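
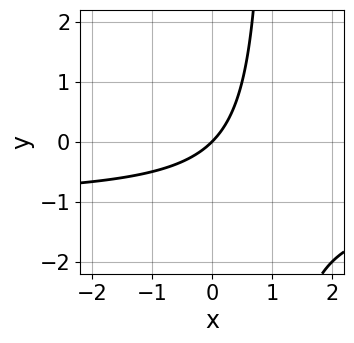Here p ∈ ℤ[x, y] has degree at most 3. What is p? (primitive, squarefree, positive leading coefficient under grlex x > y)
x*y + x - y

(a) The degree is 2 — no degree-1 curve has this shape.
(b) From the axis intercepts and sections: one x-axis crossing is at x = 0; it crosses the y-axis at the gridline y = 0.
(c) The integer polynomial consistent with all of this is the stated p.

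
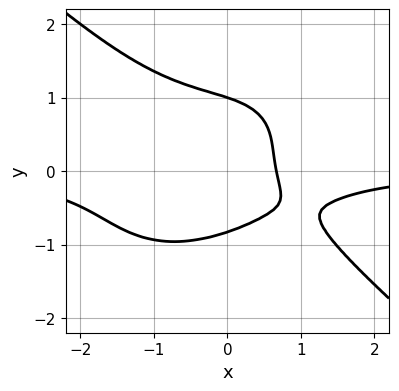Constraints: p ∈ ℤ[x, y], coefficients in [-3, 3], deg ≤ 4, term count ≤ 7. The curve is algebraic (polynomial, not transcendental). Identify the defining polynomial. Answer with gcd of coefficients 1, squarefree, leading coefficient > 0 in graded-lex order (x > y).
2*x^3*y + 3*y^4 - y^3 + 3*x - 2

Degree: a generic line meets the curve in up to 4 points, so deg p = 4.
Observable constraints: it meets the y-axis at y = 1 (among the integer gridlines).
These observations pin down the coefficients.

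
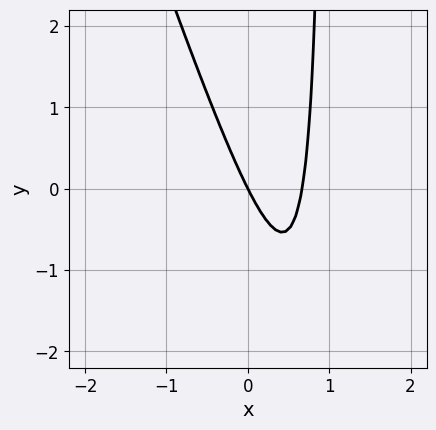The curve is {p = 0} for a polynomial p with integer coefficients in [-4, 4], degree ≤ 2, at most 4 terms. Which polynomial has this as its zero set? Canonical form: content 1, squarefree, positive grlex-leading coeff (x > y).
3*x^2 + x*y - 2*x - y

First, degree: a generic line meets the curve in up to 2 points, so deg p = 2.
Then, against the integer gridlines: one x-axis crossing is at x = 0; it meets the y-axis at y = 0 (among the integer gridlines).
Finally, the integer polynomial consistent with all of this is the stated p.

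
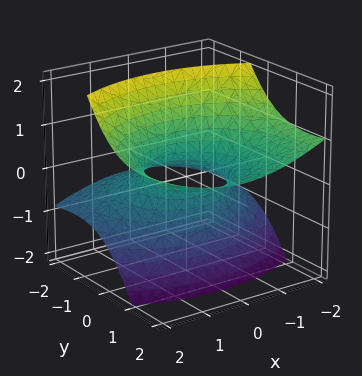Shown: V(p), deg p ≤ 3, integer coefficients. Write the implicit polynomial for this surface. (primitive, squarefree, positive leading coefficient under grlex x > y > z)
The degree is 2 — a generic line meets the surface in up to 2 points.
From the visible intercepts: the x-axis gridline crossings are at x ∈ {-1, 1}; it misses every integer gridline on the z-axis; the y-axis gridline crossings are at y ∈ {-1, 1}.
These observations pin down the coefficients.

x^2 + y^2 - 3*y*z - 2*z^2 - 1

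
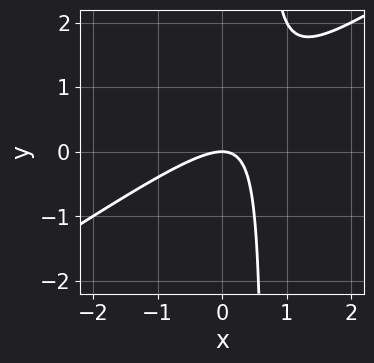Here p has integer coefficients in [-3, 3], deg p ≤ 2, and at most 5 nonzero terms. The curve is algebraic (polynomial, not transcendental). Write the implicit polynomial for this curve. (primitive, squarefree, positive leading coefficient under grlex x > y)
deg p = 2. The shape is more complex than any degree-1 curve.
From the axis intercepts and sections: one x-axis crossing is at x = 0; one y-axis crossing is at y = 0.
Fitting integer coefficients to these (and the overall shape) gives p.

2*x^2 - 3*x*y + 2*y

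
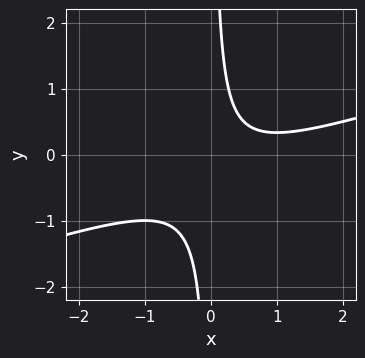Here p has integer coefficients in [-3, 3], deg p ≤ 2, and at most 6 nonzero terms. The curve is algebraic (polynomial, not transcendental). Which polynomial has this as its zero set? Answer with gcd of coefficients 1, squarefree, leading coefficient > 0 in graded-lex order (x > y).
x^2 - 3*x*y - x + 1

1. The degree is 2 — no degree-1 curve has this shape.
2. Reading off the gridlines: no x-intercept at any integer in the box; no y-intercept at any integer in the box.
3. Solving for integer coefficients yields p as stated.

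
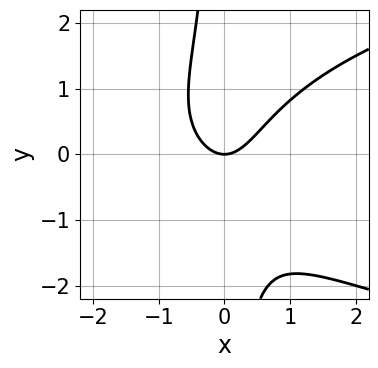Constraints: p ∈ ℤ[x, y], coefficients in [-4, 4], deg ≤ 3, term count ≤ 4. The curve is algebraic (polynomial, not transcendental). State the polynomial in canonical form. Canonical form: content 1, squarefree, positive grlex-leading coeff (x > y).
1. The degree is 3 — the shape is more complex than any degree-2 curve.
2. Checking where it meets the axes: it meets the y-axis at y = 0 (among the integer gridlines); it crosses the x-axis at the gridline x = 0.
3. Assembling these constraints gives the stated polynomial.

2*x*y^2 - 3*x^2 + 2*y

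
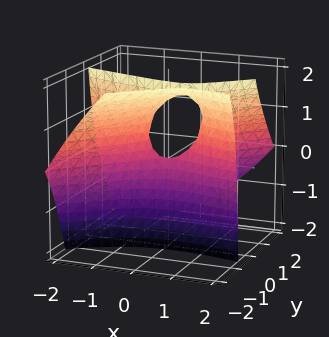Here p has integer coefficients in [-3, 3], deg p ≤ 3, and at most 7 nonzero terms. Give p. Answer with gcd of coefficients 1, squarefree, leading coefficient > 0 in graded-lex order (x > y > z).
x^2 + 2*x*y - 3*y^2 - 3*y*z - z

(a) The degree is 2 — no degree-1 surface has this shape.
(b) Observable constraints: one y-axis crossing is at y = 0; it crosses the z-axis at the gridline z = 0; it crosses the x-axis at the gridline x = 0.
(c) Assembling these constraints gives the stated polynomial.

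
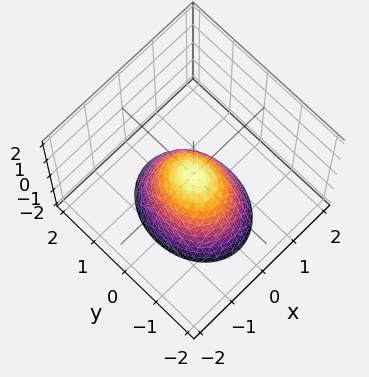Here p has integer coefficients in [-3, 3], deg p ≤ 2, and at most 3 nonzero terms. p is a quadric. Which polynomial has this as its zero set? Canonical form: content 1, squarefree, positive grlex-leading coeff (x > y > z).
3*x^2 + 2*y^2 + 2*z

deg p = 2. A paraboloid; a quadric.
Symmetries: it's symmetric under x → −x, forcing even powers of x; the y ↦ −y reflection is a symmetry, so y appears only in even powers.
From the visible intercepts: one z-axis crossing is at z = 0; it crosses the x-axis at the gridline x = 0.
Putting this together gives p.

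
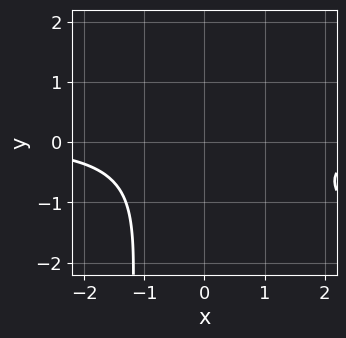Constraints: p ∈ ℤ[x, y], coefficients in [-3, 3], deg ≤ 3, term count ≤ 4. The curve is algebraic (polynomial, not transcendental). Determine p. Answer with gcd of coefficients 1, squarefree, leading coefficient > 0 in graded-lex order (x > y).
1. The degree is 3 — the shape is more complex than any degree-2 curve.
2. Against the integer gridlines: no x-intercept at any integer in the box; no y-intercept at any integer in the box.
3. Solving for integer coefficients yields p as stated.

2*x^2*y + 2*x*y^2 + 3*y^2 + 3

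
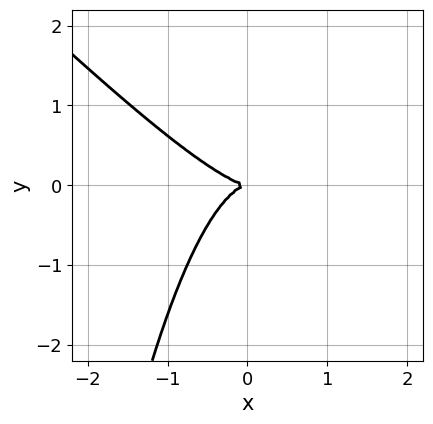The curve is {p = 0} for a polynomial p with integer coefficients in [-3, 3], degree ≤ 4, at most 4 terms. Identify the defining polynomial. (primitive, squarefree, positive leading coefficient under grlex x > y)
x^3 + x^2*y + y^2

1. Degree: the shape is more complex than any degree-2 curve, so deg p = 3.
2. Reading off the gridlines: one x-axis crossing is at x = 0; one y-axis crossing is at y = 0.
3. Together with the visible shape, these determine p as stated.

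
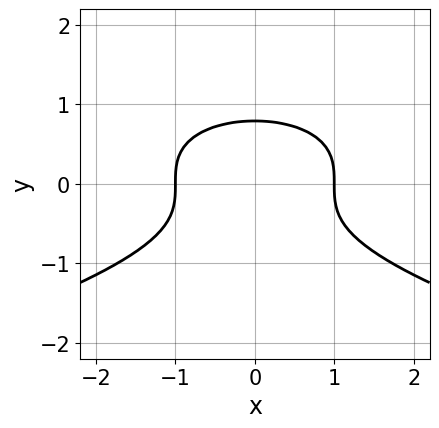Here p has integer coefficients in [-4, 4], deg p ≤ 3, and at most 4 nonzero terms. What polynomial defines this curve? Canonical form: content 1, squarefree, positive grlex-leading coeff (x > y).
1. The degree is 3 — the shape is more complex than any degree-2 curve.
2. Symmetries: it's symmetric under x → −x, forcing even powers of x.
3. From the visible intercepts: among the integer gridlines, it crosses the x-axis at x ∈ {-1, 1}.
4. Assembling these constraints gives the stated polynomial.

2*y^3 + x^2 - 1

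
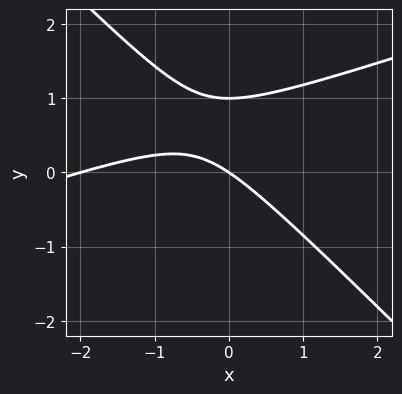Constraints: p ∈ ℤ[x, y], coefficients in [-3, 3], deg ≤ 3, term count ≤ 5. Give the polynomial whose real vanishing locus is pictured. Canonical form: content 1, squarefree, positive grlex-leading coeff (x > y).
x^2 - 2*x*y - 3*y^2 + 2*x + 3*y

1. Degree: the shape is more complex than any degree-1 curve, so deg p = 2.
2. Reading off the gridlines: the x-axis gridline crossings are at x ∈ {-2, 0}; among the integer gridlines, it crosses the y-axis at y ∈ {0, 1}.
3. Assembling these constraints gives the stated polynomial.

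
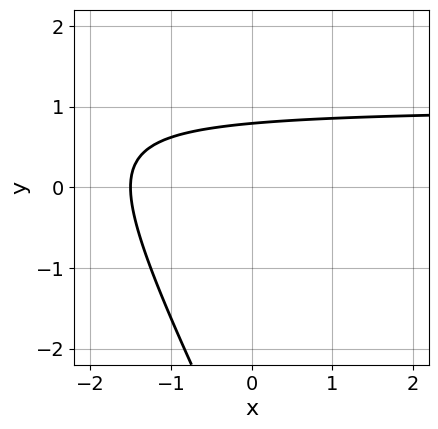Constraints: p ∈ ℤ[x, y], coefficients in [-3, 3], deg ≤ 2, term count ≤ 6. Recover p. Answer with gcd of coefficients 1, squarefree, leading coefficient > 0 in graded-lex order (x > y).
2*x*y + y^2 - 2*x + 3*y - 3

1. The degree is 2 — the shape is more complex than any degree-1 curve.
2. Solving for integer coefficients yields p as stated.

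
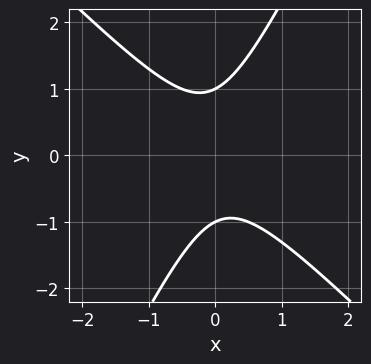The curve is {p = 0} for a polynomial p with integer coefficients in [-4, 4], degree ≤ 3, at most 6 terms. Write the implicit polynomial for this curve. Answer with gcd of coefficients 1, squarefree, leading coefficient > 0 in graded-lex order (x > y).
2*x^2 + x*y - y^2 + 1

First, the degree is 2 — the shape is more complex than any degree-1 curve.
Then, against the integer gridlines: among the integer gridlines, it crosses the y-axis at y ∈ {-1, 1}; the curve avoids every integer x-axis point in the box.
Finally, the integer polynomial consistent with all of this is the stated p.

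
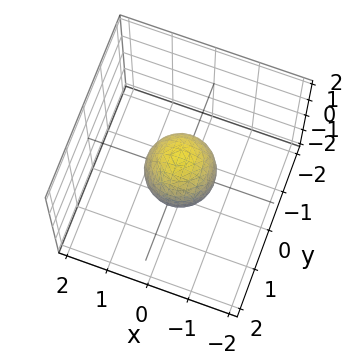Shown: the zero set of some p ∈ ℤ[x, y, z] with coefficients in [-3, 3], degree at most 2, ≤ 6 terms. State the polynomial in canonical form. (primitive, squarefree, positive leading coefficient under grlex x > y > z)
1. The degree is 2 — a generic line meets the surface in up to 2 points.
2. Symmetries: the surface is invariant under rotation about z: p = q(x² + y², z).
3. Against the integer gridlines: a circular section at z = 0 has radius between 0 and 1; among the integer gridlines, it crosses the z-axis at z ∈ {-1, 1}.
4. These observations pin down the coefficients.

3*x^2 + 3*y^2 + 2*z^2 - 2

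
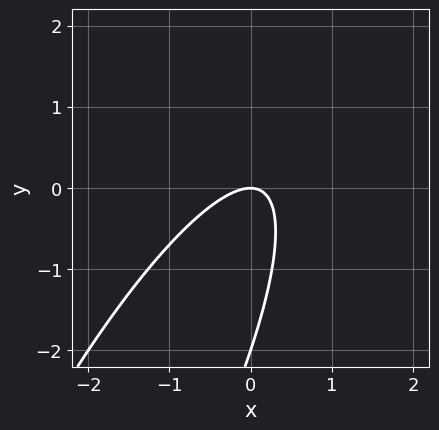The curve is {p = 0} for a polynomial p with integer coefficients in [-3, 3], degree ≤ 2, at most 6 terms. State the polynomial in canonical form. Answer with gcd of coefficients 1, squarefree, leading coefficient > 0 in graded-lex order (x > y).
(a) Degree: a generic line meets the curve in up to 2 points, so deg p = 2.
(b) Observable constraints: among the integer gridlines, it crosses the y-axis at y ∈ {-2, 0}; it meets the x-axis at x = 0 (among the integer gridlines).
(c) These observations pin down the coefficients.

3*x^2 - 3*x*y + y^2 + 2*y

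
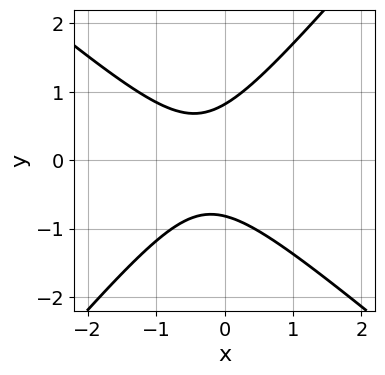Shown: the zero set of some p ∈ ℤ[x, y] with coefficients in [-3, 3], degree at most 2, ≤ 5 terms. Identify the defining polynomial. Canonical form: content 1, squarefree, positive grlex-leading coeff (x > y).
3*x^2 + x*y - 3*y^2 + 2*x + 2

1. deg p = 2. A generic line meets the curve in up to 2 points.
2. From the visible intercepts: no x-intercept at any integer in the box.
3. Putting this together gives p.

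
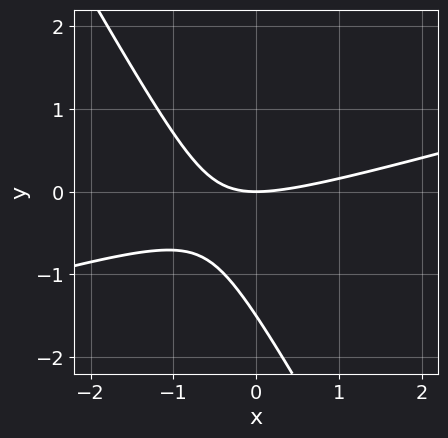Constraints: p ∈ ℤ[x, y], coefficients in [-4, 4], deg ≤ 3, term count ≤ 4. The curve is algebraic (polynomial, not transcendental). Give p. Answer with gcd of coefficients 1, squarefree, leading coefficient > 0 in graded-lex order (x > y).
First, deg p = 2.
Next, from the visible intercepts: one x-axis crossing is at x = 0; one y-axis crossing is at y = 0.
Finally, fitting integer coefficients to these (and the overall shape) gives p.

x^2 - 3*x*y - 2*y^2 - 3*y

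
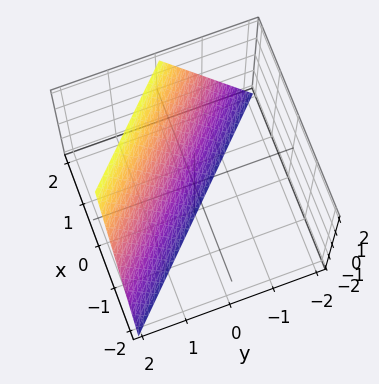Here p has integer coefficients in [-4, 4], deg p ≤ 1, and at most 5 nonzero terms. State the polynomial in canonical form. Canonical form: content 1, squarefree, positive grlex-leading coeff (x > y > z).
2*x + 2*y - z - 2

1. deg p = 1. The surface is flat (a plane).
2. From the visible intercepts: one z-axis crossing is at z = -2; one x-axis crossing is at x = 1; one y-axis crossing is at y = 1.
3. Matching integer coefficients to the picture gives p.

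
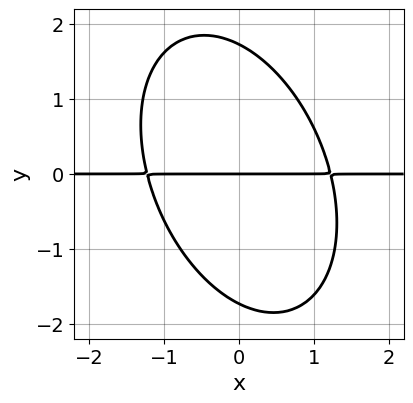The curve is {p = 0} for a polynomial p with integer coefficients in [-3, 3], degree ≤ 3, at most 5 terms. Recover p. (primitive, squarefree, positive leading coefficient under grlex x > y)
1. Degree: no degree-2 curve has this shape, so deg p = 3.
2. Against the integer gridlines: one y-axis crossing is at y = 0; every point of the x-axis in the box is on the curve.
3. The integer polynomial consistent with all of this is the stated p.

2*x^2*y + x*y^2 + y^3 - 3*y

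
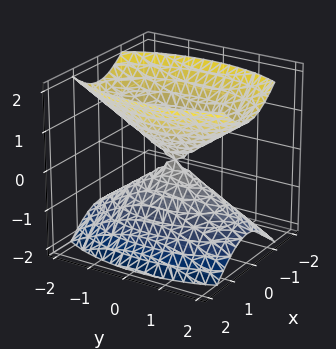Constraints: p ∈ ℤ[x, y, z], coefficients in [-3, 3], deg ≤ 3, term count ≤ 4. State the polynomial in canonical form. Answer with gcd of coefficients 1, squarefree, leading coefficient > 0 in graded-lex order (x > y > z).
3*x^2 + y^2 - 2*z^2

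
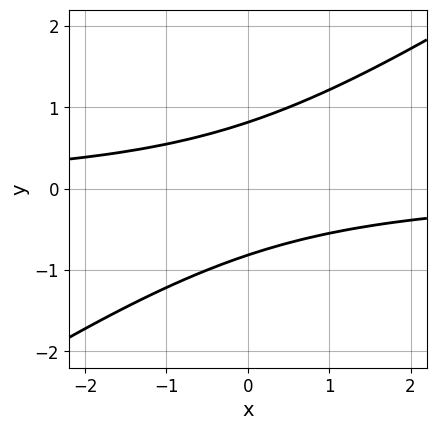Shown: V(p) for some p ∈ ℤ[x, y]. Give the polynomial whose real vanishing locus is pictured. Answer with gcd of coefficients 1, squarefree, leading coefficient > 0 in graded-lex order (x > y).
2*x*y - 3*y^2 + 2

First, deg p = 2.
Then, from the visible intercepts: no x-intercept at any integer in the box.
Finally, putting this together gives p.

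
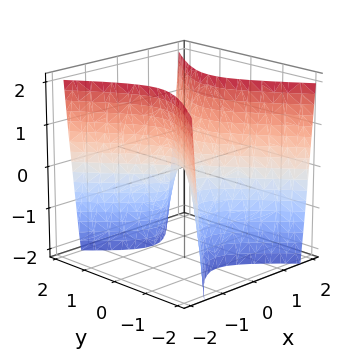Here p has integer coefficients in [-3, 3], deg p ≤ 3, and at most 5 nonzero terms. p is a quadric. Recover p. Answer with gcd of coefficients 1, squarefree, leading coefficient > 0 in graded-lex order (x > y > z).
3*x^2 - 2*y^2 - z

The degree is 2 — a saddle surface; a quadric.
Symmetries: it's symmetric under y → −y, forcing even powers of y; the x ↦ −x reflection is a symmetry, so x appears only in even powers.
From the visible intercepts: it meets the y-axis at y = 0 (among the integer gridlines); one z-axis crossing is at z = 0; one x-axis crossing is at x = 0.
Matching integer coefficients to the picture gives p.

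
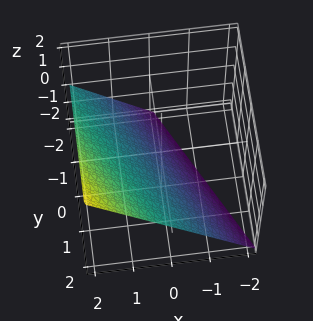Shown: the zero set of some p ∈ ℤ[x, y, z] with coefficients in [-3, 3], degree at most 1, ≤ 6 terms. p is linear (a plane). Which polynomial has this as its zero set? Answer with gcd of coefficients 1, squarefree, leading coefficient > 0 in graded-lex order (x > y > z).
First, the degree is 1 — the surface is flat (a plane).
Next, from the axis intercepts and sections: one x-axis crossing is at x = 1; it crosses the y-axis at the gridline y = 2; it crosses the z-axis at the gridline z = -1.
Finally, assembling these constraints gives the stated polynomial.

2*x + y - 2*z - 2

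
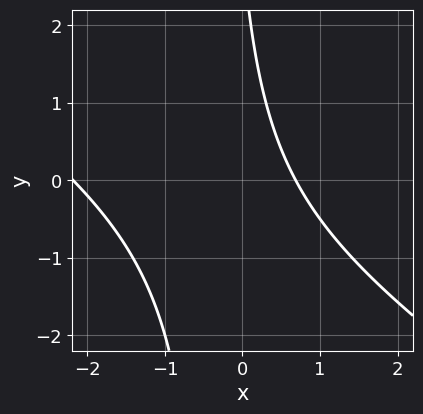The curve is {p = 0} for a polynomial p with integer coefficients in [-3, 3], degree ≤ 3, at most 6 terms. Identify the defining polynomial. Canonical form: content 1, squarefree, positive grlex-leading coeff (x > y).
2*x^2 + 3*x*y + 3*x + y - 3

1. The degree is 2 — the shape is more complex than any degree-1 curve.
2. From the visible intercepts: the curve avoids every integer y-axis point in the box.
3. Assembling these constraints gives the stated polynomial.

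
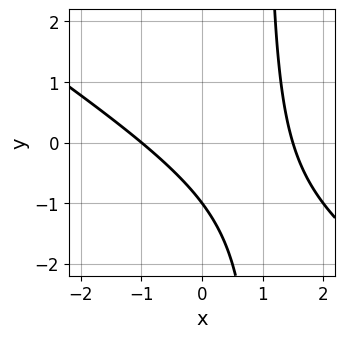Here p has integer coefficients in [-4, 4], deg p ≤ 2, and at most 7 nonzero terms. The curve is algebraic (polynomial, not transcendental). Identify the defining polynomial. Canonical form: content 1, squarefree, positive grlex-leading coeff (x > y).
The degree is 2 — no degree-1 curve has this shape.
From the visible intercepts: one y-axis crossing is at y = -1; it crosses the x-axis at the gridline x = -1.
Matching integer coefficients to the picture gives p.

2*x^2 + 3*x*y - x - 3*y - 3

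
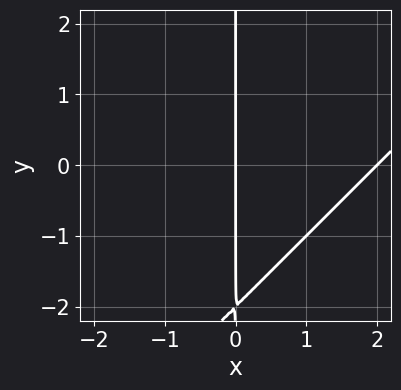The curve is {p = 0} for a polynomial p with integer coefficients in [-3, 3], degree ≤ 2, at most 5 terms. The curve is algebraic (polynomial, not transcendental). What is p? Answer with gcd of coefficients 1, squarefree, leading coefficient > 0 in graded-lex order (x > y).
x^2 - x*y - 2*x

Degree: the shape is more complex than any degree-1 curve, so deg p = 2.
From the visible intercepts: every point of the y-axis in the box is on the curve; among the integer gridlines, it crosses the x-axis at x ∈ {0, 2}.
Together with the visible shape, these determine p as stated.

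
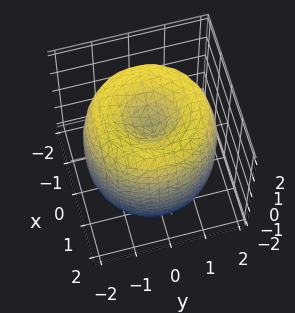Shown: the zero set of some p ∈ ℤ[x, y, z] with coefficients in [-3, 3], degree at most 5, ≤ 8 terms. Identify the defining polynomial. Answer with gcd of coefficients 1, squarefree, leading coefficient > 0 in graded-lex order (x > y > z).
x^4 + 2*x^2*y^2 + y^4 - 3*x^2 - 3*y^2 + z^2 - 1

1. deg p = 4. The shape is more complex than any degree-3 surface.
2. Symmetry: the surface is invariant under rotation about z: p = q(x² + y², z).
3. Against the integer gridlines: the z-axis gridline crossings are at z ∈ {-1, 1}; a circular section at z = 0 has radius between 1 and 2.
4. Matching integer coefficients to the picture gives p.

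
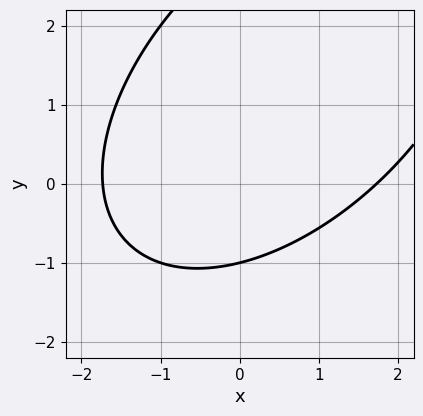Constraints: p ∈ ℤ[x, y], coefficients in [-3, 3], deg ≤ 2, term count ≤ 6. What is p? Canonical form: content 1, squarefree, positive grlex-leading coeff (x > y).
1. Degree: the shape is more complex than any degree-1 curve, so deg p = 2.
2. From the visible intercepts: it meets the y-axis at y = -1 (among the integer gridlines).
3. These observations pin down the coefficients.

x^2 - x*y + y^2 - 2*y - 3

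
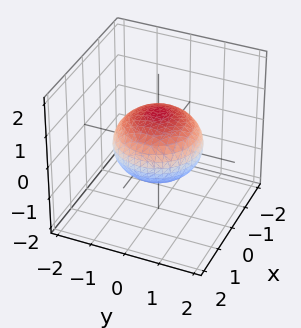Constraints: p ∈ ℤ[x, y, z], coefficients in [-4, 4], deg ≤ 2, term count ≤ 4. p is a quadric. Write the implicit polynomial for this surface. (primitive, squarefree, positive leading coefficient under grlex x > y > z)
2*x^2 + 2*y^2 + 3*z^2 - 3

1. The degree is 2 — bounded and convex; a quadric.
2. Symmetries: every cross-section ⟂ z is a circle, so x, y appear only via x² + y²; the z ↦ −z reflection is a symmetry, so z appears only in even powers.
3. From the axis intercepts and sections: among the integer gridlines, it crosses the z-axis at z ∈ {-1, 1}; a circular section at z = 0 has radius between 1 and 2.
4. Fitting integer coefficients to these (and the overall shape) gives p.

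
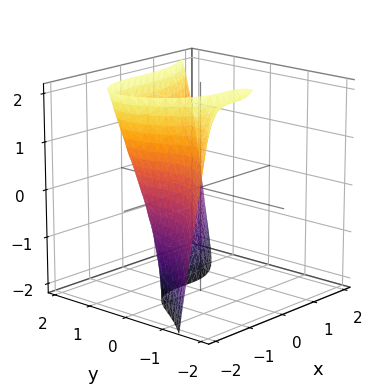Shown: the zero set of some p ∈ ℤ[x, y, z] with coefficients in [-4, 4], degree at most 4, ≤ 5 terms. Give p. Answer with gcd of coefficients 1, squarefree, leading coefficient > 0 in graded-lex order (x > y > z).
2*x^3 - 3*y^3 + 3*y*z + 3

First, degree: a generic line meets the surface in up to 3 points, so deg p = 3.
Next, from the axis intercepts and sections: no z-intercept at any integer in the box; one y-axis crossing is at y = 1.
Finally, putting this together gives p.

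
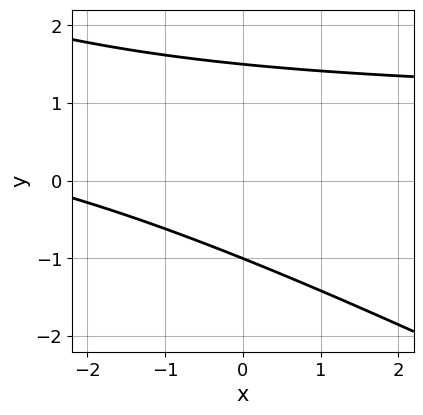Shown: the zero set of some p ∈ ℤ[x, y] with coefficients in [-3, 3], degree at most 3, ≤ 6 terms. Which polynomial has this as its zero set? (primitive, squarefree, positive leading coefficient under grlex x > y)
1. Degree: the shape is more complex than any degree-1 curve, so deg p = 2.
2. Checking where it meets the axes: it crosses the y-axis at the gridline y = -1; the curve avoids every integer x-axis point in the box.
3. Fitting integer coefficients to these (and the overall shape) gives p.

x*y + 2*y^2 - x - y - 3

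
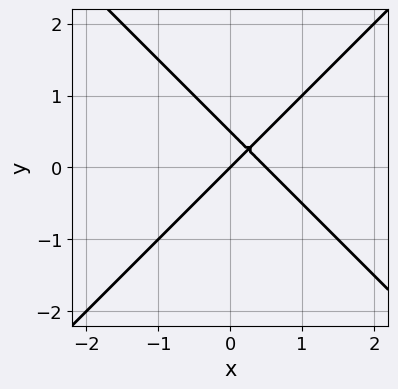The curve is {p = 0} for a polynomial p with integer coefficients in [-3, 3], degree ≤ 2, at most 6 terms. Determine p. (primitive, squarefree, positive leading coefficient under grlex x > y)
2*x^2 - 2*y^2 - x + y

First, deg p = 2. A generic line meets the curve in up to 2 points.
Next, from the visible intercepts: one y-axis crossing is at y = 0; one x-axis crossing is at x = 0.
Finally, the integer polynomial consistent with all of this is the stated p.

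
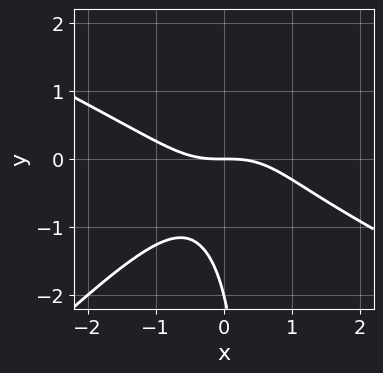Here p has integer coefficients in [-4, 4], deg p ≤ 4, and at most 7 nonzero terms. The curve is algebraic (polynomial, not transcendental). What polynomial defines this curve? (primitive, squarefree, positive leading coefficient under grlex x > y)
x^3 + x^2*y - 2*x*y^2 + y^2 + 2*y

1. deg p = 3.
2. From the visible intercepts: the y-axis gridline crossings are at y ∈ {-2, 0}; it crosses the x-axis at the gridline x = 0.
3. Fitting integer coefficients to these (and the overall shape) gives p.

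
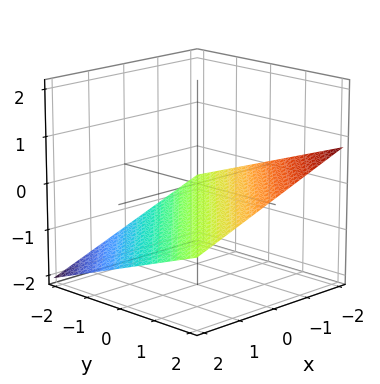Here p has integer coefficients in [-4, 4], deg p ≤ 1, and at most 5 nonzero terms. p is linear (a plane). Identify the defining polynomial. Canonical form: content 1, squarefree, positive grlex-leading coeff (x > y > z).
x - y + 3*z + 2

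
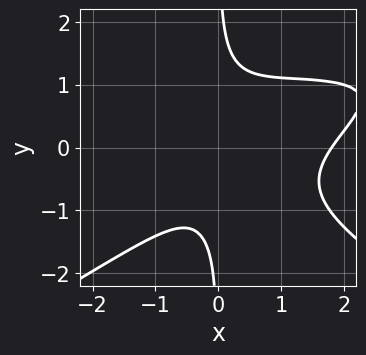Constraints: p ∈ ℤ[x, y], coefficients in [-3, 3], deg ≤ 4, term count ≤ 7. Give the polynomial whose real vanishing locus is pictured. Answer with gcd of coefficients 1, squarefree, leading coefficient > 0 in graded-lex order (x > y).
(a) deg p = 4. No degree-3 curve has this shape.
(b) Reading off the gridlines: the curve avoids every integer y-axis point in the box.
(c) Assembling these constraints gives the stated polynomial.

x^3*y - 3*x*y^3 - 2*x^3 + 3*x^2 + 2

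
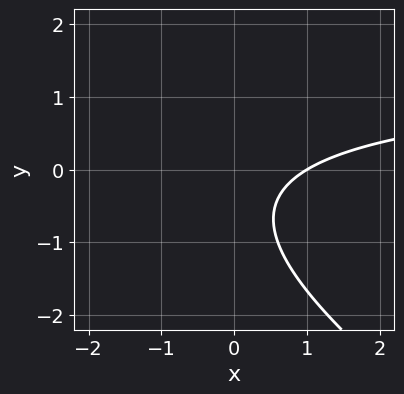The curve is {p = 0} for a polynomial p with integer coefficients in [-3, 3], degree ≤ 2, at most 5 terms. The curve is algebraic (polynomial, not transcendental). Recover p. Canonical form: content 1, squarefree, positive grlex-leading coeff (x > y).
2*x*y + 3*y^2 - 3*x + 3*y + 3

1. deg p = 2.
2. Against the integer gridlines: one x-axis crossing is at x = 1; the curve avoids every integer y-axis point in the box.
3. These observations pin down the coefficients.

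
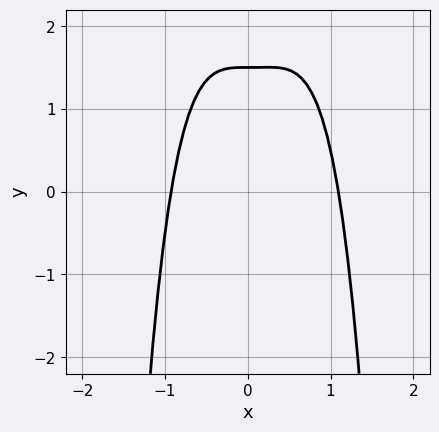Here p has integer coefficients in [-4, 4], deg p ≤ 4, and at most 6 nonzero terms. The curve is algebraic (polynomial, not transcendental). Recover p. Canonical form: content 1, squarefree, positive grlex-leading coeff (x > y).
3*x^4 - x^3 + 2*y - 3

First, the degree is 4 — the shape is more complex than any degree-3 curve.
Finally, solving for integer coefficients yields p as stated.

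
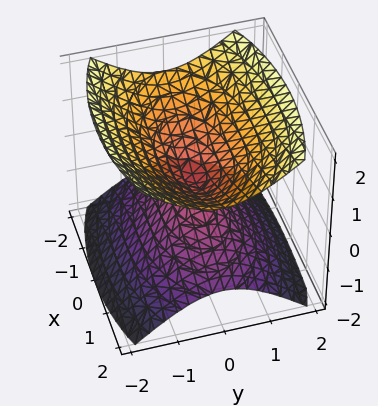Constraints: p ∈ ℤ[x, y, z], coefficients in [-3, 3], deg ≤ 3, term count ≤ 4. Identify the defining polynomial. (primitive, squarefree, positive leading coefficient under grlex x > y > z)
First, I count 2 distinct pieces. Treating them together as one polynomial.
Then, the degree is 2 — two nappes meeting at a single point; a quadric.
Next, symmetries: the x ↦ −x reflection is a symmetry, so x appears only in even powers; the z ↦ −z reflection is a symmetry, so z appears only in even powers; it's symmetric under y → −y, forcing even powers of y.
Then, checking where it meets the axes: one x-axis crossing is at x = 0; it meets the z-axis at z = 0 (among the integer gridlines).
Finally, putting this together gives p.

x^2 + 3*y^2 - 3*z^2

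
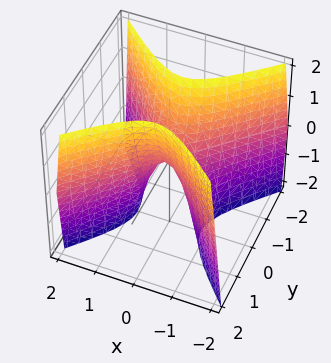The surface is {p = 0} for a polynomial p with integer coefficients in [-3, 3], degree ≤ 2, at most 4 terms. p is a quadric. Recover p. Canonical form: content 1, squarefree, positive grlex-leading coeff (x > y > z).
3*x^2 - 3*y^2 + z

deg p = 2. A hyperbolic paraboloid; a quadric.
Symmetries: the x ↦ −x reflection is a symmetry, so x appears only in even powers; the y ↦ −y reflection is a symmetry, so y appears only in even powers.
From the axis intercepts and sections: one x-axis crossing is at x = 0; it meets the y-axis at y = 0 (among the integer gridlines); it crosses the z-axis at the gridline z = 0.
These observations pin down the coefficients.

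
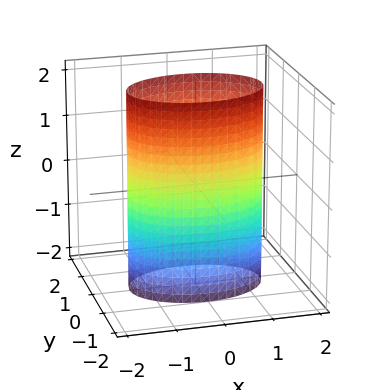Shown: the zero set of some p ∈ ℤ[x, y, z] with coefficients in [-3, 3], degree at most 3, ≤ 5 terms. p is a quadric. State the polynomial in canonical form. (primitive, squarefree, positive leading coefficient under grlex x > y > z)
x^2 + 2*y^2 - 2

First, degree: a cylinder; a quadric, so deg p = 2.
Then, symmetries: the y ↦ −y reflection is a symmetry, so y appears only in even powers; mirror symmetry x ↦ −x ⇒ only even powers of x; it's symmetric under z → −z, forcing even powers of z.
Next, checking where it meets the axes: no z-intercept at any integer in the box; the y-axis gridline crossings are at y ∈ {-1, 1}.
Finally, solving for integer coefficients yields p as stated.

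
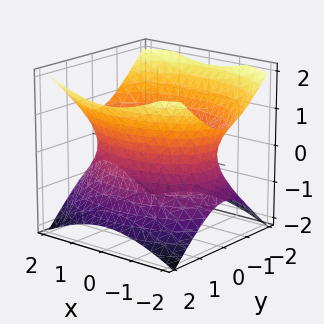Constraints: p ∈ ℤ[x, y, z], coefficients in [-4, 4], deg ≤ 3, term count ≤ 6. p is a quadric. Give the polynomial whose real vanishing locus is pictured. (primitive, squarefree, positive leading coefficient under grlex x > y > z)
First, deg p = 2. One connected sheet with a waist; a quadric.
Next, symmetries: it's symmetric under y → −y, forcing even powers of y; the x ↦ −x reflection is a symmetry, so x appears only in even powers; mirror symmetry z ↦ −z ⇒ only even powers of z.
Next, reading off the gridlines: the surface avoids every integer z-axis point in the box.
Finally, solving for integer coefficients yields p as stated.

x^2 + 2*y^2 - 2*z^2 - 3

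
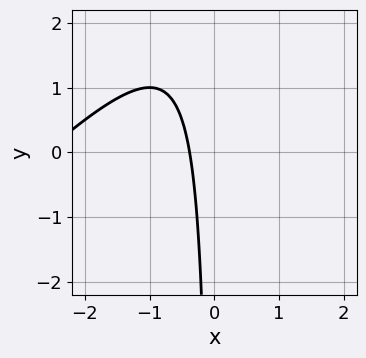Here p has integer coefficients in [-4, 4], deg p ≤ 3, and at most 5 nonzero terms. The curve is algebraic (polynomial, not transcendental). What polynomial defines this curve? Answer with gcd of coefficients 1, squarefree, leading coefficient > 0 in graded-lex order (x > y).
x^2 - x*y + 3*x + 1

(a) The degree is 2 — a generic line meets the curve in up to 2 points.
(b) Observable constraints: it misses every integer gridline on the y-axis.
(c) Together with the visible shape, these determine p as stated.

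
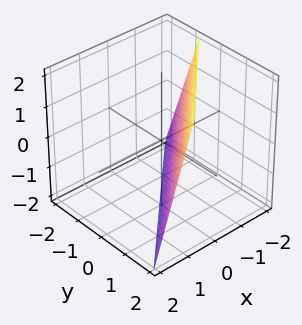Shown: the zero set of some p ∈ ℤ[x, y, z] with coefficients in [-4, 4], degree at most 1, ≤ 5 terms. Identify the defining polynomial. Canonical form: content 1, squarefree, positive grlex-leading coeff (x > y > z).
3*x - 3*y + z + 2

1. The degree is 1 — the surface is flat (a plane).
2. Against the integer gridlines: it meets the z-axis at z = -2 (among the integer gridlines).
3. Matching integer coefficients to the picture gives p.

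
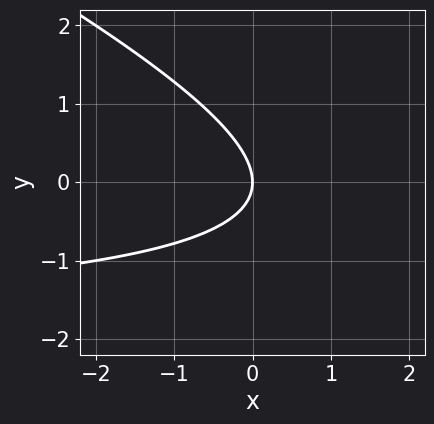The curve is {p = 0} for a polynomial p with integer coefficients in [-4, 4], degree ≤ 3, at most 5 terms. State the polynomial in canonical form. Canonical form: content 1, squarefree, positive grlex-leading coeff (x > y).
x*y + 2*y^2 + 2*x

1. deg p = 2.
2. Observable constraints: it crosses the x-axis at the gridline x = 0; one y-axis crossing is at y = 0.
3. Fitting integer coefficients to these (and the overall shape) gives p.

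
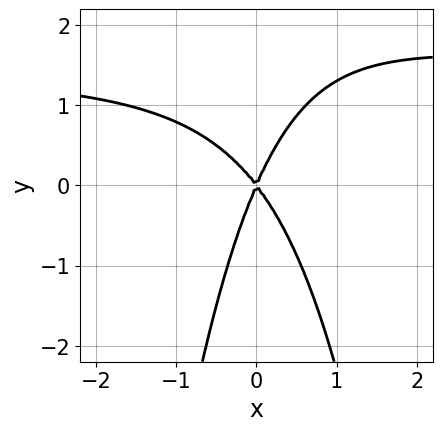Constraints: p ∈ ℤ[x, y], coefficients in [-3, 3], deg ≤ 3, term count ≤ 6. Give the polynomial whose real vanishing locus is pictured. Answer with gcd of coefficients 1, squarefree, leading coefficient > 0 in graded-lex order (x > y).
2*x^2*y - 3*x^2 - x*y + y^2

1. deg p = 3.
2. Reading off the gridlines: it crosses the y-axis at the gridline y = 0; it meets the x-axis at x = 0 (among the integer gridlines).
3. The integer polynomial consistent with all of this is the stated p.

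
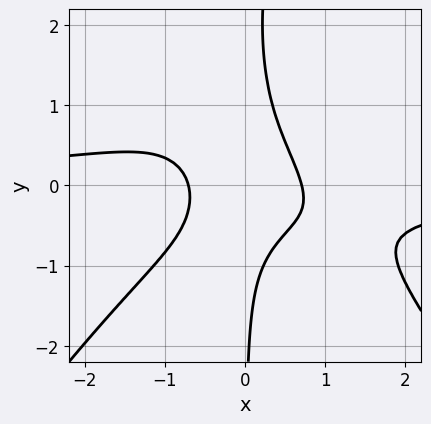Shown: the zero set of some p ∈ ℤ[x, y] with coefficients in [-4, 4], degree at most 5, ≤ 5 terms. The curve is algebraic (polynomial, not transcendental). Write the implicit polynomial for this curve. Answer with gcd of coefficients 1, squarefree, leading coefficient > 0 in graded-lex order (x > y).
2*x^3*y - x*y^3 + 3*x*y^2 + 2*x^2 - 1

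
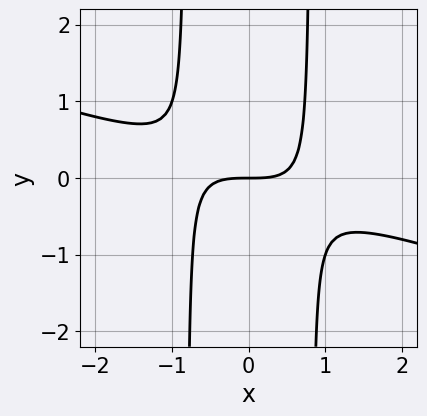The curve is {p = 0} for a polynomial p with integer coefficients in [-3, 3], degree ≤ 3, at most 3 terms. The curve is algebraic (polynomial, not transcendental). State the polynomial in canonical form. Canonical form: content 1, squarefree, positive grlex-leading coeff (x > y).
(a) Degree: no degree-2 curve has this shape, so deg p = 3.
(b) From the visible intercepts: it meets the y-axis at y = 0 (among the integer gridlines); it crosses the x-axis at the gridline x = 0.
(c) Putting this together gives p.

x^3 + 3*x^2*y - 2*y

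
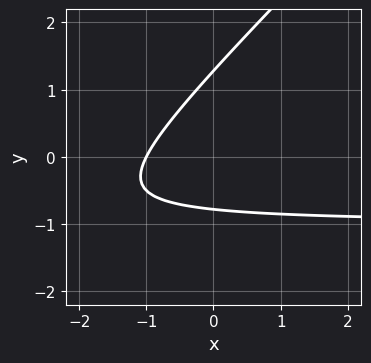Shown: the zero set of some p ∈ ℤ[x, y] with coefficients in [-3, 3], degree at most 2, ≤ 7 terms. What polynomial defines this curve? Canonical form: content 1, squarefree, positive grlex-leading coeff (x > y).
2*x*y - 2*y^2 + 2*x + y + 2

(a) Degree: a generic line meets the curve in up to 2 points, so deg p = 2.
(b) Against the integer gridlines: it crosses the x-axis at the gridline x = -1.
(c) Putting this together gives p.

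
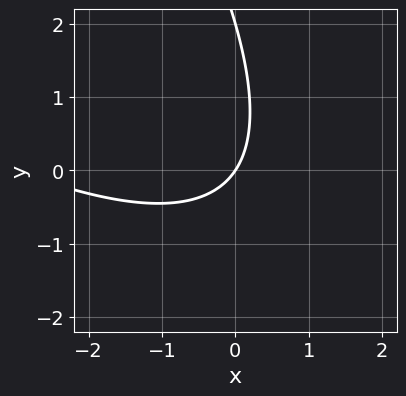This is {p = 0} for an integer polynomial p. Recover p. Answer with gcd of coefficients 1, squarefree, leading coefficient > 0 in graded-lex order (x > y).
x^2 + 2*x*y + y^2 + 3*x - 2*y

1. Degree: the shape is more complex than any degree-1 curve, so deg p = 2.
2. Against the integer gridlines: among the integer gridlines, it crosses the y-axis at y ∈ {0, 2}; it crosses the x-axis at the gridline x = 0.
3. The integer polynomial consistent with all of this is the stated p.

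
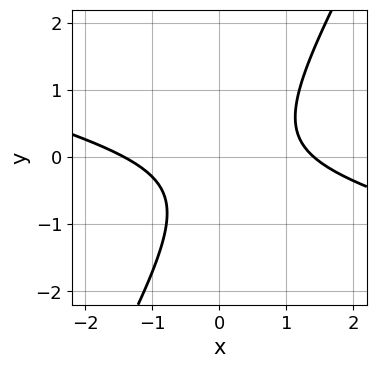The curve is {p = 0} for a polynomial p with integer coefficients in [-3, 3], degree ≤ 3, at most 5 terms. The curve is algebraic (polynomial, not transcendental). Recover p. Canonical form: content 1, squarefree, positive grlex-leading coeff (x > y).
x^2 + 3*x*y - 2*y^2 - y - 2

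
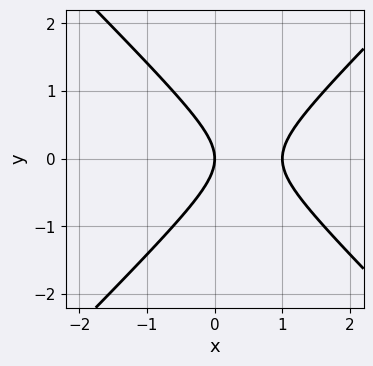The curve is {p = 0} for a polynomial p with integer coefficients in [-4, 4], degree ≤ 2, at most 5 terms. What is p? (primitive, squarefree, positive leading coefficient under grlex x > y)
Degree: the shape is more complex than any degree-1 curve, so deg p = 2.
Symmetries: mirror symmetry y ↦ −y ⇒ only even powers of y.
From the visible intercepts: one y-axis crossing is at y = 0; among the integer gridlines, it crosses the x-axis at x ∈ {0, 1}.
These observations pin down the coefficients.

x^2 - y^2 - x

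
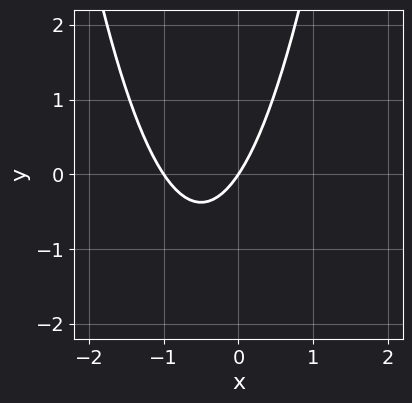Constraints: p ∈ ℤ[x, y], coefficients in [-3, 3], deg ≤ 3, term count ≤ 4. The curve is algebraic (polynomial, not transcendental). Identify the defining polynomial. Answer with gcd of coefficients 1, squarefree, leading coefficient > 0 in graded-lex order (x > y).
deg p = 2. A generic line meets the curve in up to 2 points.
Observable constraints: among the integer gridlines, it crosses the x-axis at x ∈ {-1, 0}; it crosses the y-axis at the gridline y = 0.
Solving for integer coefficients yields p as stated.

3*x^2 + 3*x - 2*y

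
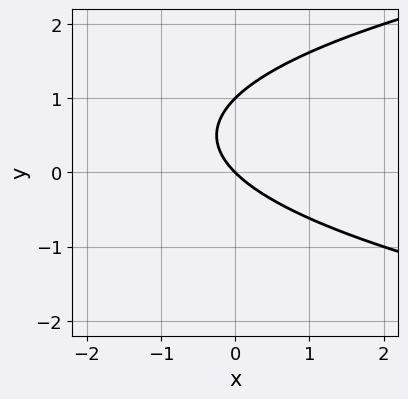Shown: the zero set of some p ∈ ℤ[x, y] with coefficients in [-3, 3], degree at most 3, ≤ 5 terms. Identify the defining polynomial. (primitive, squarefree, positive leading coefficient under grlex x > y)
1. deg p = 2. No degree-1 curve has this shape.
2. From the axis intercepts and sections: the y-axis gridline crossings are at y ∈ {0, 1}; it crosses the x-axis at the gridline x = 0.
3. Fitting integer coefficients to these (and the overall shape) gives p.

y^2 - x - y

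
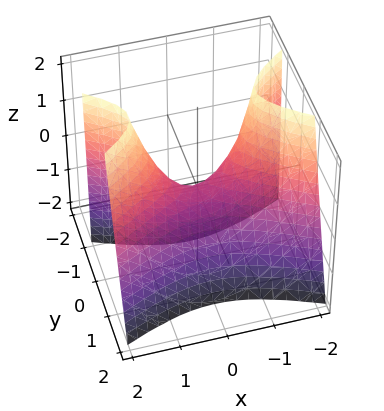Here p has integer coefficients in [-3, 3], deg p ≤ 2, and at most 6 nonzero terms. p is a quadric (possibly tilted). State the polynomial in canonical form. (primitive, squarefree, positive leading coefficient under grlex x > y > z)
(a) Degree: no degree-1 surface has this shape, so deg p = 2.
(b) Observable constraints: one z-axis crossing is at z = 0; it crosses the x-axis at the gridline x = 0; it meets the y-axis at y = 0 (among the integer gridlines).
(c) These observations pin down the coefficients.

x^2 - 3*y^2 - y*z - z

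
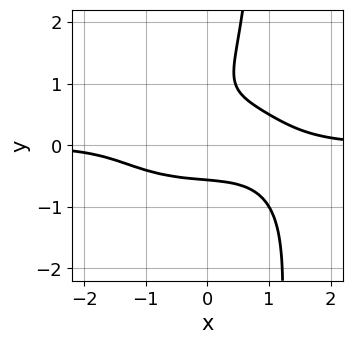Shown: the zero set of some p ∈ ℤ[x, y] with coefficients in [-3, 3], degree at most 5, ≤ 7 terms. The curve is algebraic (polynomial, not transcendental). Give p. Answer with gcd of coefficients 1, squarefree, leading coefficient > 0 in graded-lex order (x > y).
x^3*y + 2*x*y^3 - 2*y^3 + 2*y^2 - 1

First, the degree is 4 — no degree-3 curve has this shape.
Then, from the axis intercepts and sections: no x-intercept at any integer in the box.
Finally, fitting integer coefficients to these (and the overall shape) gives p.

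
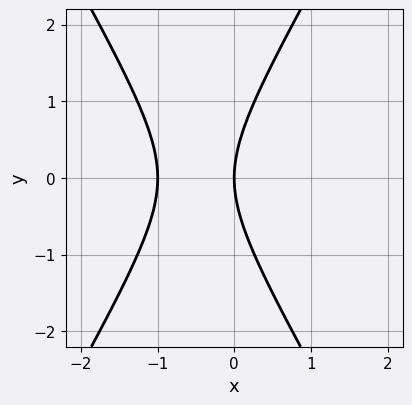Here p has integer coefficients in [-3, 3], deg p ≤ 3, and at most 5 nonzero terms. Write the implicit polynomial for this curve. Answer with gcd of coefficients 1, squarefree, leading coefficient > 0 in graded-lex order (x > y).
(a) The degree is 2 — the shape is more complex than any degree-1 curve.
(b) Symmetries: mirror symmetry y ↦ −y ⇒ only even powers of y.
(c) From the visible intercepts: it meets the y-axis at y = 0 (among the integer gridlines); the x-axis gridline crossings are at x ∈ {-1, 0}.
(d) Together with the visible shape, these determine p as stated.

3*x^2 - y^2 + 3*x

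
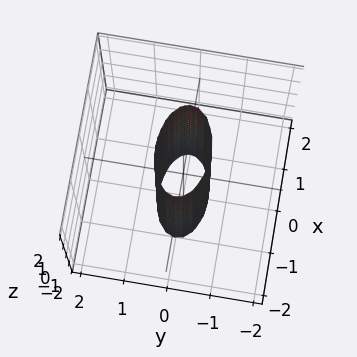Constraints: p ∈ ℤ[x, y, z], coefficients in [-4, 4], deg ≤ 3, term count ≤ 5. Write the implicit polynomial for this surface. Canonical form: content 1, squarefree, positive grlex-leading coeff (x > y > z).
x^2 + 3*y^2 - 1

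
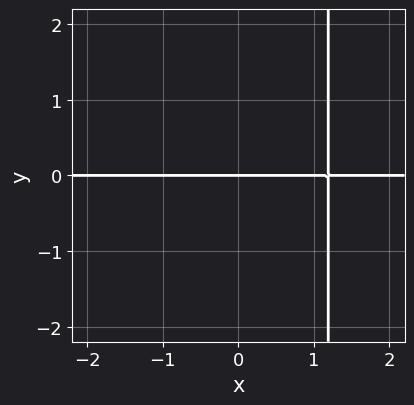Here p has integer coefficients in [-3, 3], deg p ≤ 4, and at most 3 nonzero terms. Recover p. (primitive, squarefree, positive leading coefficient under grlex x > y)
2*x^3*y - 2*x*y - y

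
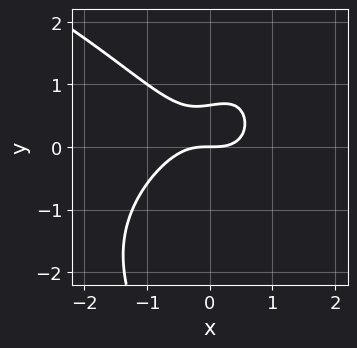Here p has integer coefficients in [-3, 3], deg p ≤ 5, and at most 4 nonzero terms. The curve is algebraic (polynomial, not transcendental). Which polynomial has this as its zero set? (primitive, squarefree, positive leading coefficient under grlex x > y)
1. deg p = 4.
2. Against the integer gridlines: it meets the y-axis at y = 0 (among the integer gridlines); it crosses the x-axis at the gridline x = 0.
3. These observations pin down the coefficients.

x*y^3 - 2*x^3 - 3*y^2 + 2*y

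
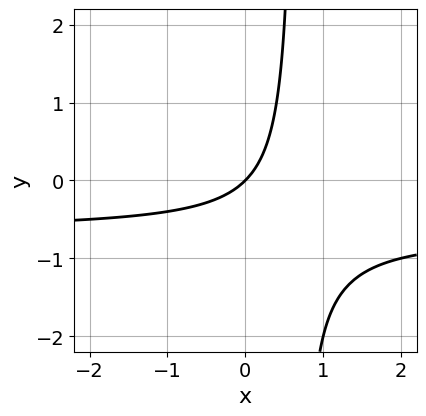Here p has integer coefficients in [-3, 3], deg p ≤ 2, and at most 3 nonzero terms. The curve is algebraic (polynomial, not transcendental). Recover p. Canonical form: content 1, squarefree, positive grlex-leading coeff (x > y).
Degree: a generic line meets the curve in up to 2 points, so deg p = 2.
Against the integer gridlines: one x-axis crossing is at x = 0; it meets the y-axis at y = 0 (among the integer gridlines).
Fitting integer coefficients to these (and the overall shape) gives p.

3*x*y + 2*x - 2*y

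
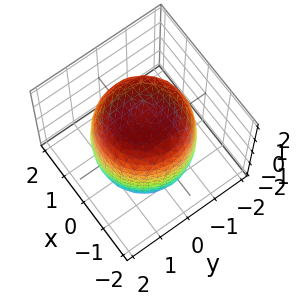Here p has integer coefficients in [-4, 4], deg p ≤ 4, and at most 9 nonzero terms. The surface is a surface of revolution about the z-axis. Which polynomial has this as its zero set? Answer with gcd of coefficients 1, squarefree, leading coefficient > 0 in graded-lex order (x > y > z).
x^4 + 2*x^2*y^2 + y^4 - x^2 - y^2 + z^2 - 3

First, the degree is 4 — a generic line meets the surface in up to 4 points.
Then, symmetry: the surface is invariant under rotation about z: p = q(x² + y², z).
Next, checking where it meets the axes: a circular section at z = 0 has radius between 1 and 2.
Finally, putting this together gives p.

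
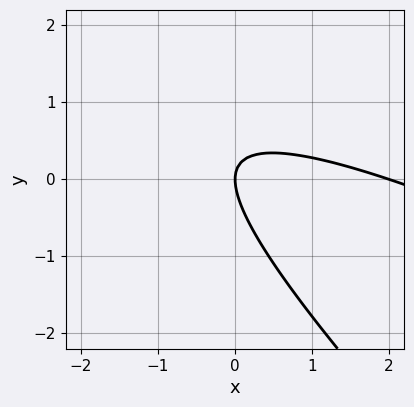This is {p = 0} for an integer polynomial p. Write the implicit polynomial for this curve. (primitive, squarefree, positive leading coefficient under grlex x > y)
First, the degree is 2 — the shape is more complex than any degree-1 curve.
Next, from the axis intercepts and sections: it crosses the y-axis at the gridline y = 0; the x-axis gridline crossings are at x ∈ {0, 2}.
Finally, assembling these constraints gives the stated polynomial.

x^2 + 3*x*y + 2*y^2 - 2*x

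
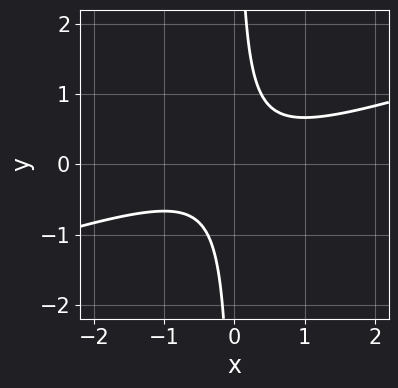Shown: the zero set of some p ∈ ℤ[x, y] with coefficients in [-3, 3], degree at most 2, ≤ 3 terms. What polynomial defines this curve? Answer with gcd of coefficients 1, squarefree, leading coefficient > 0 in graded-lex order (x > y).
The degree is 2 — a generic line meets the curve in up to 2 points.
Against the integer gridlines: it misses every integer gridline on the y-axis; the curve avoids every integer x-axis point in the box.
Matching integer coefficients to the picture gives p.

x^2 - 3*x*y + 1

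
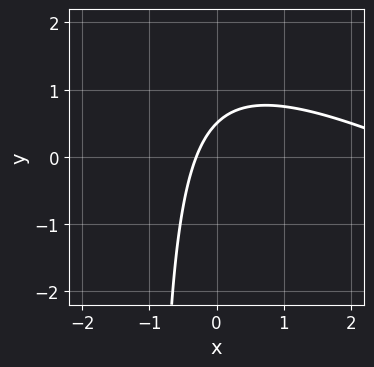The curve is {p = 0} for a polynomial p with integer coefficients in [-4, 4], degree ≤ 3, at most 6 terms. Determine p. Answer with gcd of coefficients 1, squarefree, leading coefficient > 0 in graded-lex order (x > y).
First, deg p = 2. The shape is more complex than any degree-1 curve.
Finally, putting this together gives p.

x^2 + 2*x*y - 3*x + 2*y - 1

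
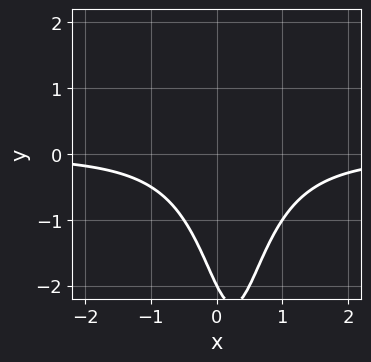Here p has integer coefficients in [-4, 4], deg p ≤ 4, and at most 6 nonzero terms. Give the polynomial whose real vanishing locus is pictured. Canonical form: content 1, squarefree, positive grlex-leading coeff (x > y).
First, deg p = 3.
Next, from the visible intercepts: no x-intercept at any integer in the box; one y-axis crossing is at y = -2.
Finally, the integer polynomial consistent with all of this is the stated p.

2*x^2*y - x*y + y + 2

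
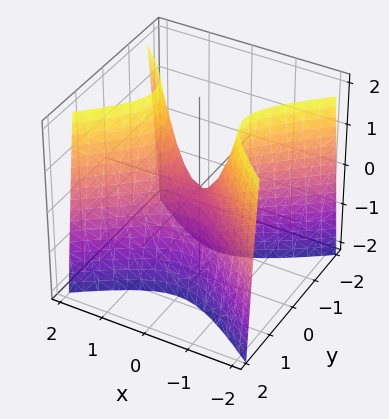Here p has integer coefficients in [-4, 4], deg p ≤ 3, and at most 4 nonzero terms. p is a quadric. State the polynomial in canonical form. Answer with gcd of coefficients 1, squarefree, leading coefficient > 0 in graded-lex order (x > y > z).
(a) The degree is 2 — a saddle surface; a quadric.
(b) Symmetries: mirror symmetry y ↦ −y ⇒ only even powers of y; it's symmetric under x → −x, forcing even powers of x.
(c) Against the integer gridlines: it crosses the y-axis at the gridline y = 0; one x-axis crossing is at x = 0; it crosses the z-axis at the gridline z = 0.
(d) Together with the visible shape, these determine p as stated.

2*x^2 - 3*y^2 - z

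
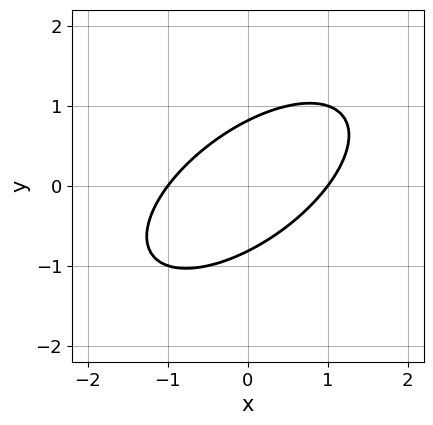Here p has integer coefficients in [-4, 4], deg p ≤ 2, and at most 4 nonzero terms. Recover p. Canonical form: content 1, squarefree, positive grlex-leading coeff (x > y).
1. The degree is 2 — no degree-1 curve has this shape.
2. Checking where it meets the axes: among the integer gridlines, it crosses the x-axis at x ∈ {-1, 1}.
3. Together with the visible shape, these determine p as stated.

2*x^2 - 3*x*y + 3*y^2 - 2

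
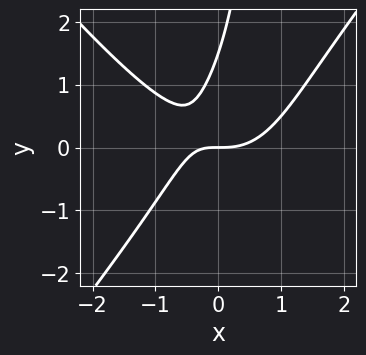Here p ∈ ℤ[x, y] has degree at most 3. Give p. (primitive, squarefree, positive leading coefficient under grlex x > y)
3*x^3 - 2*x*y^2 - 3*x*y + 2*y^2 - 3*y

Degree: a generic line meets the curve in up to 3 points, so deg p = 3.
From the axis intercepts and sections: it crosses the x-axis at the gridline x = 0; it crosses the y-axis at the gridline y = 0.
Putting this together gives p.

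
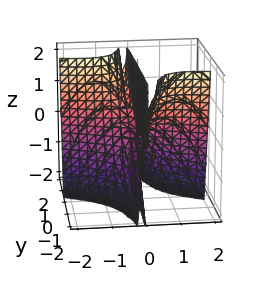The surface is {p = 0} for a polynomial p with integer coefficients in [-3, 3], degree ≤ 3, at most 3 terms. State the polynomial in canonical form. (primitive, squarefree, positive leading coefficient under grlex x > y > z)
x^3 + 3*x^2*y + x*z

(a) The degree is 3 — no degree-2 surface has this shape.
(b) Against the integer gridlines: the visible z-axis segment lies entirely on the surface; every point of the y-axis in the box is on the surface.
(c) The integer polynomial consistent with all of this is the stated p.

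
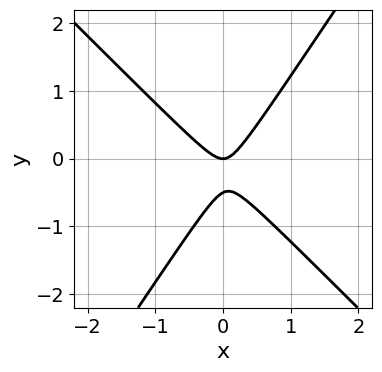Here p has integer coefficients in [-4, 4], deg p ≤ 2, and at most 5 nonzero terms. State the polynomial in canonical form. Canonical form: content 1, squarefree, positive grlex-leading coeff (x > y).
3*x^2 + x*y - 2*y^2 - y

1. The degree is 2 — no degree-1 curve has this shape.
2. Checking where it meets the axes: it meets the x-axis at x = 0 (among the integer gridlines); it crosses the y-axis at the gridline y = 0.
3. The integer polynomial consistent with all of this is the stated p.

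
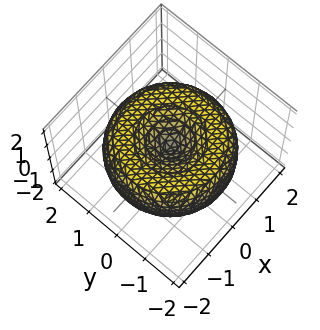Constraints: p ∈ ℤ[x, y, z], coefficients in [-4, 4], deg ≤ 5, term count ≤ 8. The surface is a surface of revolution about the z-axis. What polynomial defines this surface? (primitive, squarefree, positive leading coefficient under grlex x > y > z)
x^4 + 2*x^2*y^2 + y^4 - 3*x^2 - 3*y^2 + 3*z^2

(a) The degree is 4 — no degree-3 surface has this shape.
(b) Symmetry: every cross-section ⟂ z is a circle, so x, y appear only via x² + y².
(c) Observable constraints: it meets the z-axis at z = 0 (among the integer gridlines); one x-axis crossing is at x = 0.
(d) Fitting integer coefficients to these (and the overall shape) gives p.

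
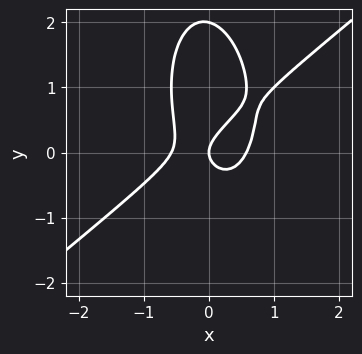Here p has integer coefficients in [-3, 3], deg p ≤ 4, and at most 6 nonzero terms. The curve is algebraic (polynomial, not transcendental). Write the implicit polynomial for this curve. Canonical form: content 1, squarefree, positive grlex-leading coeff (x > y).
3*x^3 - 3*x^2*y - y^3 + 2*y^2 - x

The degree is 3 — a generic line meets the curve in up to 3 points.
From the visible intercepts: it crosses the x-axis at the gridline x = 0; the y-axis gridline crossings are at y ∈ {0, 2}.
Assembling these constraints gives the stated polynomial.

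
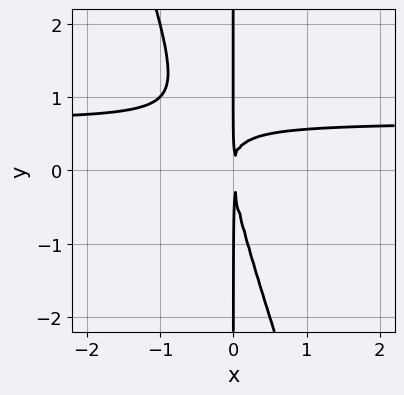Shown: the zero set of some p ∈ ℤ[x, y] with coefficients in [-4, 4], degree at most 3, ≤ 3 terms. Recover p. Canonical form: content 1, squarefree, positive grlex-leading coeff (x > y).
3*x^2*y + x*y^2 - 2*x^2

First, deg p = 3. A generic line meets the curve in up to 3 points.
Then, reading off the gridlines: every point of the y-axis in the box is on the curve.
Finally, together with the visible shape, these determine p as stated.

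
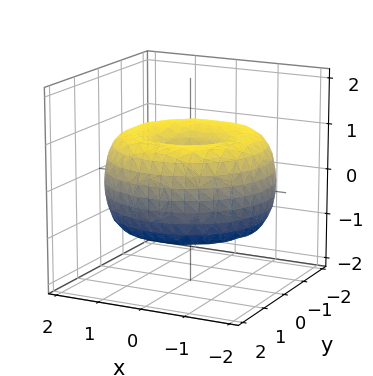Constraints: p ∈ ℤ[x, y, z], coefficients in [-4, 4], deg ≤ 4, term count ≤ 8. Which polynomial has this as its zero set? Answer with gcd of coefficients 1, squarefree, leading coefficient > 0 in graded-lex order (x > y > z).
deg p = 4. The shape is more complex than any degree-3 surface.
By symmetry, the surface is invariant under rotation about z: p = q(x² + y², z).
Checking where it meets the axes: a circular section at z = 1 has radius exactly 1.
Assembling these constraints gives the stated polynomial.

x^4 + 2*x^2*y^2 + y^4 - 3*x^2 - 3*y^2 + 3*z^2 - 1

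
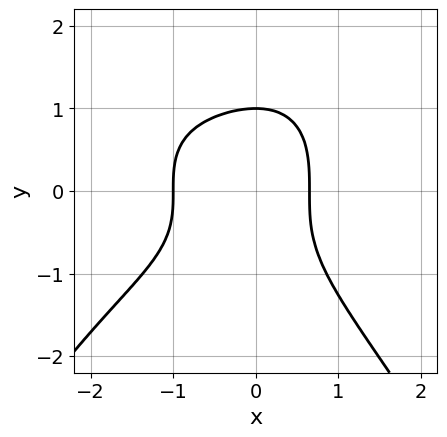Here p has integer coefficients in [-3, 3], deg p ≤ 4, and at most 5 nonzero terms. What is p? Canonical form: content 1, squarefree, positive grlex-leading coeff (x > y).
The degree is 4 — a generic line meets the curve in up to 4 points.
From the axis intercepts and sections: it crosses the x-axis at the gridline x = -1; one y-axis crossing is at y = 1.
Together with the visible shape, these determine p as stated.

x^4 + 2*x^3 + 2*y^3 + 3*x^2 - 2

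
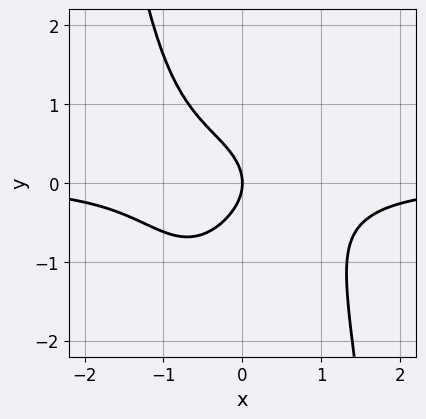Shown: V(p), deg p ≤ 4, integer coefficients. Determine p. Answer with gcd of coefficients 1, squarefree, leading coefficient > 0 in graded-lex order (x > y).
First, deg p = 4.
Next, against the integer gridlines: it meets the y-axis at y = 0 (among the integer gridlines); it meets the x-axis at x = 0 (among the integer gridlines).
Finally, matching integer coefficients to the picture gives p.

x^3*y + y^2 + x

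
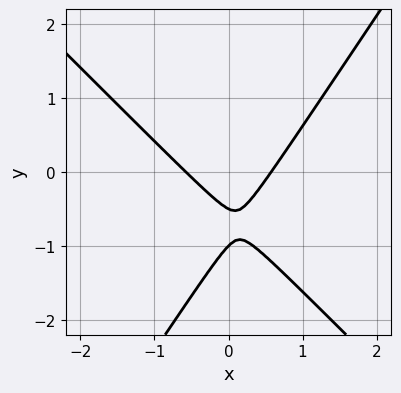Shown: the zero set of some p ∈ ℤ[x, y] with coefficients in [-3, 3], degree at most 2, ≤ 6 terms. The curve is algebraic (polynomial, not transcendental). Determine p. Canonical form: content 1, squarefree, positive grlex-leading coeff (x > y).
3*x^2 + x*y - 2*y^2 - 3*y - 1

The degree is 2 — the shape is more complex than any degree-1 curve.
Reading off the gridlines: one y-axis crossing is at y = -1.
Together with the visible shape, these determine p as stated.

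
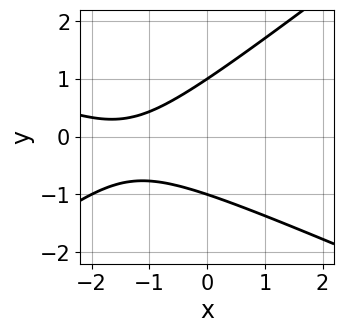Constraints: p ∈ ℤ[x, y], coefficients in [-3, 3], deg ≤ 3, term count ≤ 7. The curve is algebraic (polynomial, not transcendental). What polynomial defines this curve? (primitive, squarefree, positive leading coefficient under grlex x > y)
x^2 + x*y - 3*y^2 + 3*x + 3

1. Degree: the shape is more complex than any degree-1 curve, so deg p = 2.
2. From the visible intercepts: it misses every integer gridline on the x-axis; the y-axis gridline crossings are at y ∈ {-1, 1}.
3. These observations pin down the coefficients.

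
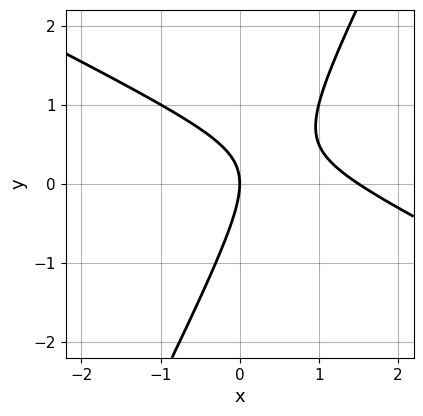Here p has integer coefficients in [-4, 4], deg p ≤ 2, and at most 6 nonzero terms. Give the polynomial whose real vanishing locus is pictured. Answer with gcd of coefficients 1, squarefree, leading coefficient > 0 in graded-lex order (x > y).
deg p = 2.
From the axis intercepts and sections: it meets the x-axis at x = 0 (among the integer gridlines); it meets the y-axis at y = 0 (among the integer gridlines).
These observations pin down the coefficients.

2*x^2 + 3*x*y - 2*y^2 - 3*x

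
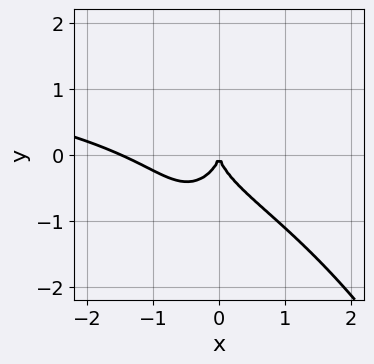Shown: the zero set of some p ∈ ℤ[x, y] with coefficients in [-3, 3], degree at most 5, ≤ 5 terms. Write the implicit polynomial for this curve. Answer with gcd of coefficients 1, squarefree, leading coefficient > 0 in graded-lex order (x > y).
x^3*y - 2*x^3 - 3*x^2*y - 2*y^3 - 3*x^2

1. deg p = 4. The shape is more complex than any degree-3 curve.
2. From the visible intercepts: it meets the y-axis at y = 0 (among the integer gridlines); one x-axis crossing is at x = 0.
3. The integer polynomial consistent with all of this is the stated p.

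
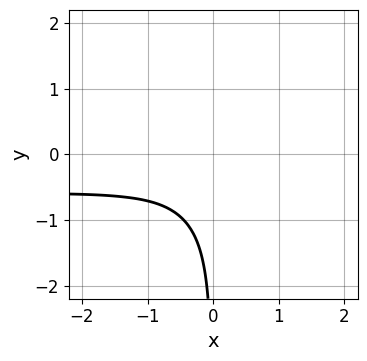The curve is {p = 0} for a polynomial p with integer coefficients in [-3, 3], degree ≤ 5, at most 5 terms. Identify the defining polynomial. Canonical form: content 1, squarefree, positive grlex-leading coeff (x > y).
x*y^3 - 3*x^2*y - 3*x*y^2 - 2*x^2 - 2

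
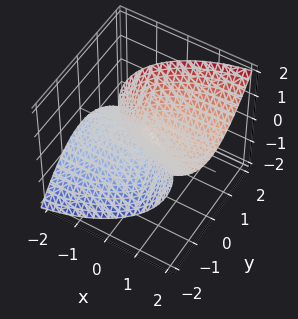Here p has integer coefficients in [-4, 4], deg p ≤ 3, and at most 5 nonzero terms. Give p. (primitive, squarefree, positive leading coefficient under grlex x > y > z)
x^2 - 3*x*z + 3*y^2 - z^2

There are 2 components. Treating them together as one polynomial.
Degree: no degree-1 surface has this shape, so deg p = 2.
Observable constraints: it meets the x-axis at x = 0 (among the integer gridlines); it meets the z-axis at z = 0 (among the integer gridlines); it crosses the y-axis at the gridline y = 0.
Matching integer coefficients to the picture gives p.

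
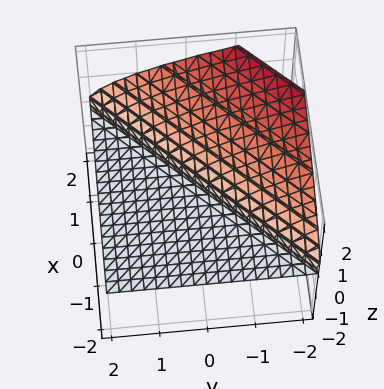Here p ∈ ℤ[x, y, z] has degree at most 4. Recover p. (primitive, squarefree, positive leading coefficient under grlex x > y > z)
2*z^3 - 2*x*z + 2*y*z - z^2

The picture has 2 separate pieces. They look like related sheets of one shape, so recover p as a whole.
deg p = 3. A generic line meets the surface in up to 3 points.
From the visible intercepts: the visible y-axis segment lies entirely on the surface; every point of the x-axis in the box is on the surface.
Solving for integer coefficients yields p as stated.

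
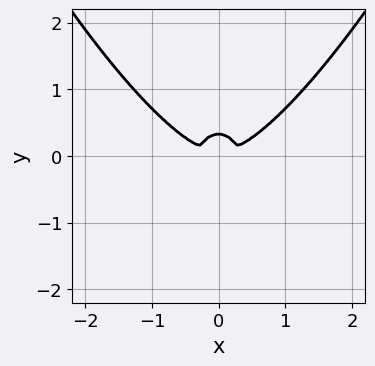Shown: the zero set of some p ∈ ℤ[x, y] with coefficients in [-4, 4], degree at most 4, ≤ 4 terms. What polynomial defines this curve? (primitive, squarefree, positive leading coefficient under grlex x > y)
1. Degree: the shape is more complex than any degree-3 curve, so deg p = 4.
2. Symmetries: the x ↦ −x reflection is a symmetry, so x appears only in even powers.
3. The integer polynomial consistent with all of this is the stated p.

2*x^4 - 2*x^2*y - 3*y^3 + y^2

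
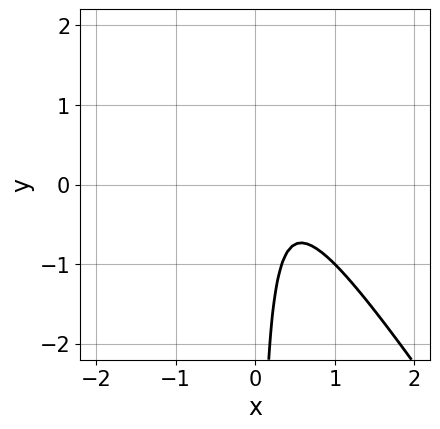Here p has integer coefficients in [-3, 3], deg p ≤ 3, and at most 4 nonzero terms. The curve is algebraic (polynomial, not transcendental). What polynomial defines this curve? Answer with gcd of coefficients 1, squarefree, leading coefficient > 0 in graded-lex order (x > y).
3*x^2 + 2*x*y - 2*x + 1

(a) The degree is 2 — no degree-1 curve has this shape.
(b) Reading off the gridlines: no x-intercept at any integer in the box; the curve avoids every integer y-axis point in the box.
(c) Solving for integer coefficients yields p as stated.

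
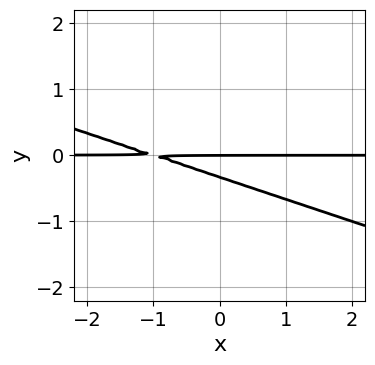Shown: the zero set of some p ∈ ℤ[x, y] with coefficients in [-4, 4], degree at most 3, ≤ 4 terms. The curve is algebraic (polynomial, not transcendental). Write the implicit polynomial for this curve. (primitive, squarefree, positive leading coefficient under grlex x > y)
x*y + 3*y^2 + y

First, deg p = 2. A generic line meets the curve in up to 2 points.
Next, observable constraints: the visible x-axis segment lies entirely on the curve; it crosses the y-axis at the gridline y = 0.
Finally, these observations pin down the coefficients.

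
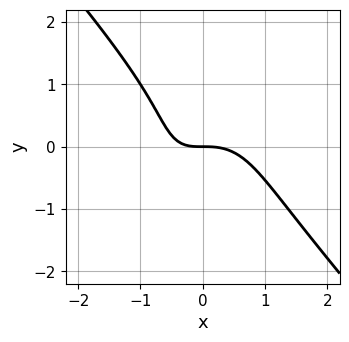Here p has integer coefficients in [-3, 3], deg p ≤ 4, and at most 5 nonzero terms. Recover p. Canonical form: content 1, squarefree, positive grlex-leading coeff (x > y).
3*x^3 + 2*y^3 + 2*x*y + 3*y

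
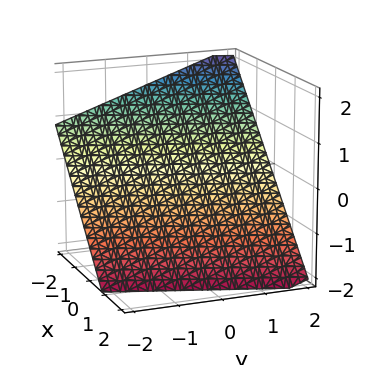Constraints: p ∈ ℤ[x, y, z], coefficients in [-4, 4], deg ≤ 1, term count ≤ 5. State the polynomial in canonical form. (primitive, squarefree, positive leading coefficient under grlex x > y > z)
3*x - y + 3*z + 2

Degree: every cross-section is a straight line — this is a plane, so deg p = 1.
Observable constraints: one y-axis crossing is at y = 2.
Solving for integer coefficients yields p as stated.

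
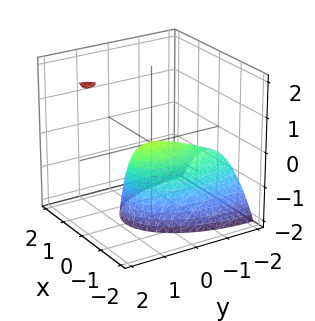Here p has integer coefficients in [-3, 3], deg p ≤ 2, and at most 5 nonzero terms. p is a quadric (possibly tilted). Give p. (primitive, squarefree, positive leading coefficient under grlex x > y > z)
3*x^2 + y^2 - 2*y*z + 2*z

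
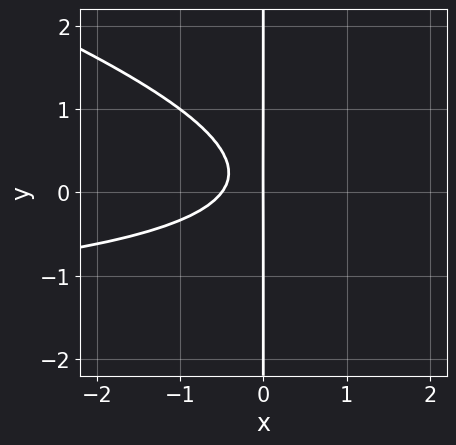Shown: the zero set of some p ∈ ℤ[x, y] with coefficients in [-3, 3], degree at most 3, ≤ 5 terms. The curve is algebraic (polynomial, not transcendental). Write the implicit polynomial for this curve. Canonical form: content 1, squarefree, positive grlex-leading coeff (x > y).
deg p = 3. No degree-2 curve has this shape.
Against the integer gridlines: it meets the x-axis at x = 0 (among the integer gridlines); the visible y-axis segment lies entirely on the curve.
These observations pin down the coefficients.

x^2*y + 3*x*y^2 + 2*x^2 - x*y + x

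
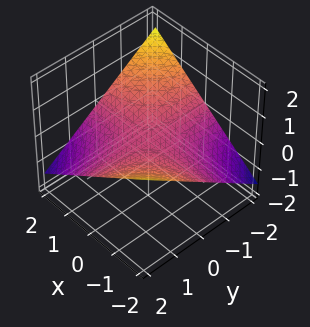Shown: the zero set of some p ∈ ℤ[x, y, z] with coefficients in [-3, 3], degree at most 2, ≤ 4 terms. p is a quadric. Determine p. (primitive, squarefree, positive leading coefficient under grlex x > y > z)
x*y + 3*z

(a) deg p = 2. A hyperbolic paraboloid; a quadric.
(b) From the visible intercepts: it meets the z-axis at z = 0 (among the integer gridlines); the visible x-axis segment lies entirely on the surface.
(c) Putting this together gives p. Check: (0, 1, 0) on the y-axis lies on the surface, and p(0, 1, 0) = 0. ✓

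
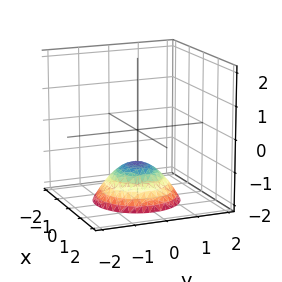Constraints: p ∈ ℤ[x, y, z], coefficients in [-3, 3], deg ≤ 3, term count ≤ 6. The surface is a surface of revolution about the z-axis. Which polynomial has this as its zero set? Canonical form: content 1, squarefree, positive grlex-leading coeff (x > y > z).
(a) deg p = 2. A generic line meets the surface in up to 2 points.
(b) By symmetry, every cross-section ⟂ z is a circle, so x, y appear only via x² + y².
(c) Checking where it meets the axes: it misses every integer gridline on the x-axis; a circular section at z = -2 has radius between 1 and 2.
(d) Together with the visible shape, these determine p as stated. Check: (0, 0, -1) on the z-axis lies on the surface, and p(0, 0, -1) = 0. ✓

2*x^2 + 2*y^2 + 3*z + 3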